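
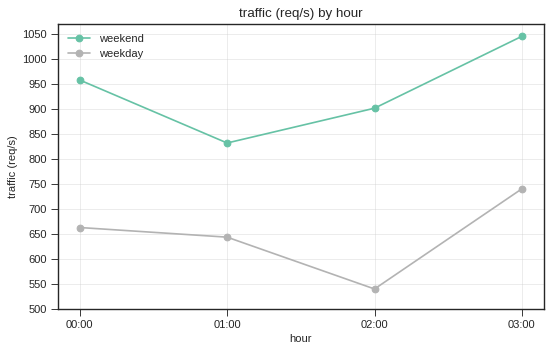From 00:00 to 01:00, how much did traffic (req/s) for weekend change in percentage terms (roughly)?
00:00 ≈ 950, 01:00 ≈ 850; (850 − 950) / 950 ≈ -10.5%.

≈ -10.5%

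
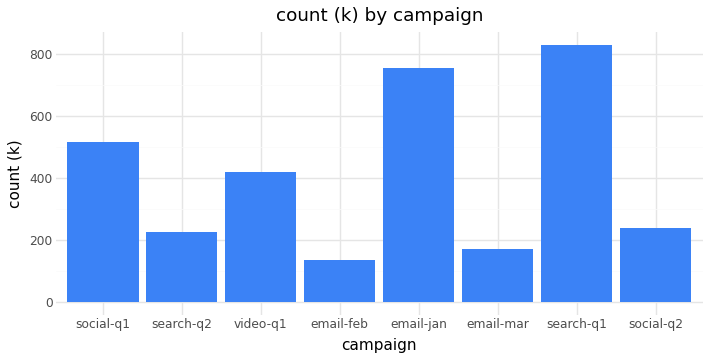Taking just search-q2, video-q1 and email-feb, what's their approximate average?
≈ 233

(200 + 400 + 100) / 3 ≈ 233.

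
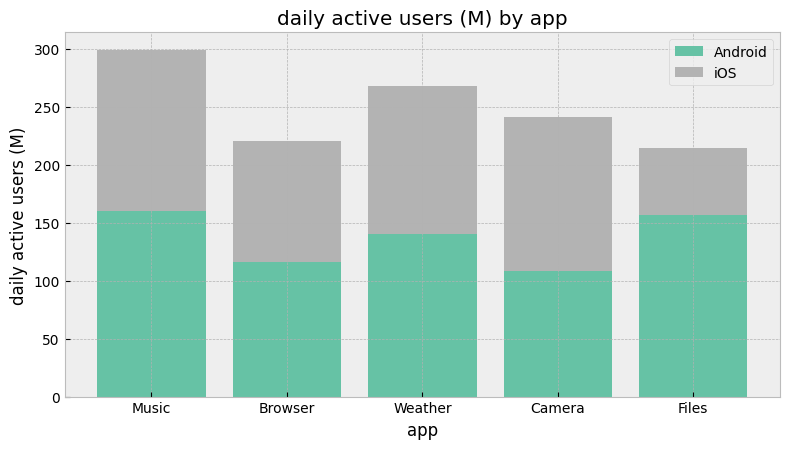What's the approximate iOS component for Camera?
≈ 150

iOS top ≈ 250, bottom ≈ 100; segment ≈ 150.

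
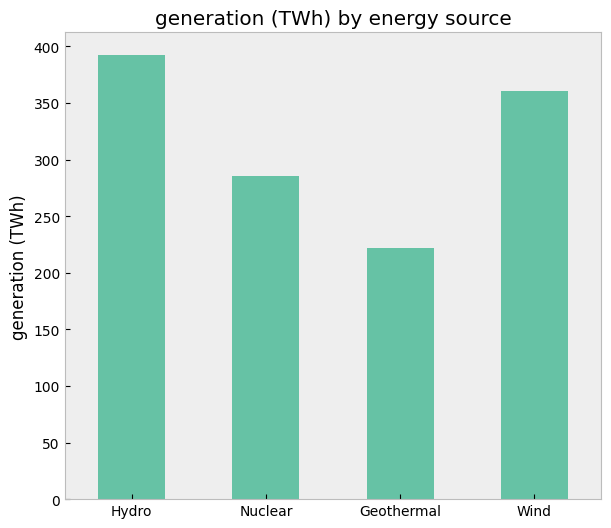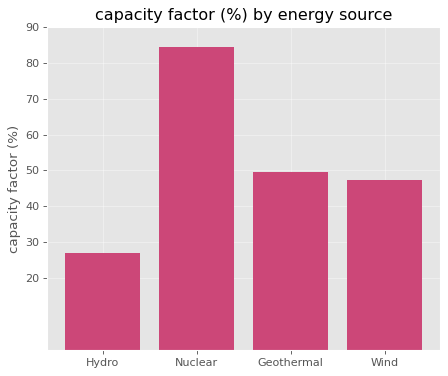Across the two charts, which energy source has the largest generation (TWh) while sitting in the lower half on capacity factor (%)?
Chart 2 median capacity factor (%) ≈ 50; below-median energy sources: Hydro, Wind. Among those, Hydro has the highest generation (TWh) (≈ 400).

Hydro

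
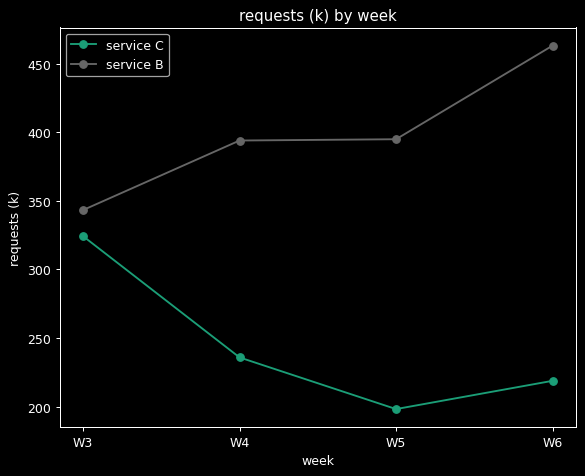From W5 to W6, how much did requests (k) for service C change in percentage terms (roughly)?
W5 ≈ 200, W6 ≈ 225; (225 − 200) / 200 ≈ +12.5%.

≈ +12.5%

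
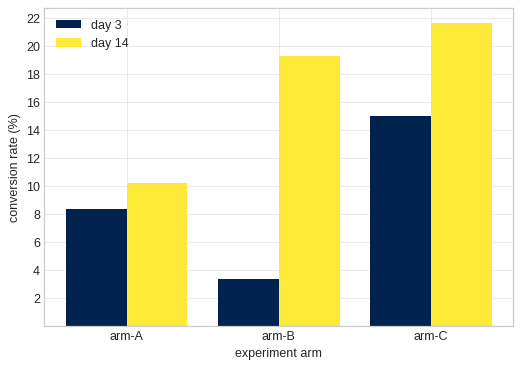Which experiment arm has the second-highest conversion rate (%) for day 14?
arm-B

Top 3 for day 14: arm-C ≈ 22, arm-B ≈ 20, arm-A ≈ 10.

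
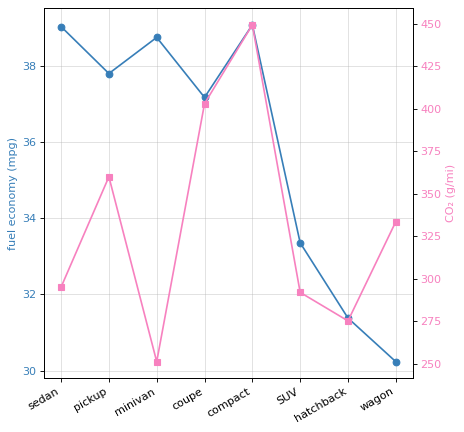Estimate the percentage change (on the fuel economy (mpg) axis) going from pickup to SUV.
pickup ≈ 38, SUV ≈ 33; (33 − 38) / 38 ≈ -13.2%.

≈ -13.2%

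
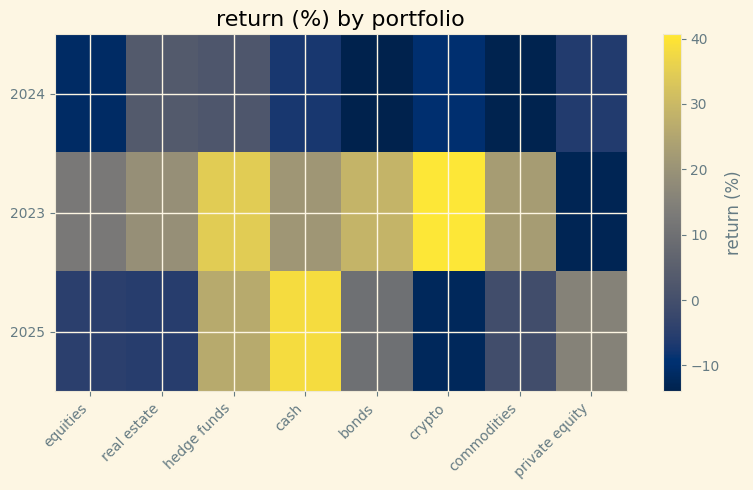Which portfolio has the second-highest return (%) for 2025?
hedge funds

Top 3 for 2025: cash ≈ 40, hedge funds ≈ 25, private equity ≈ 15.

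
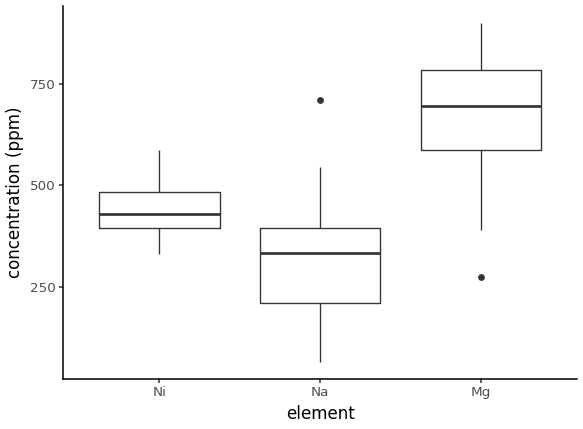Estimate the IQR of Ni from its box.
≈ 100

Q3 ≈ 500, Q1 ≈ 400; IQR ≈ 100.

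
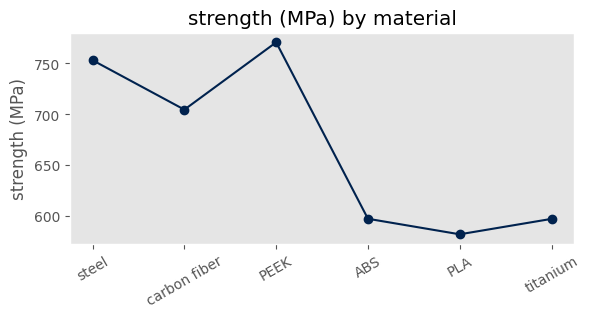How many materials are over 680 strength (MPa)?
Above 680: steel, carbon fiber, PEEK.

3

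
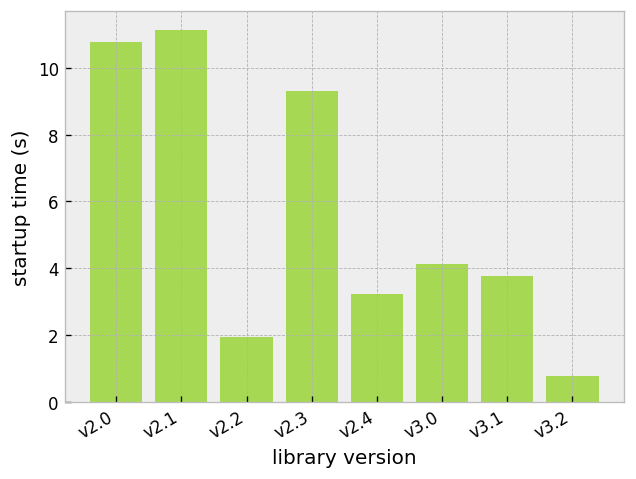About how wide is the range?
Max v2.1 ≈ 11, min v3.2 ≈ 1; range ≈ 10.

≈ 10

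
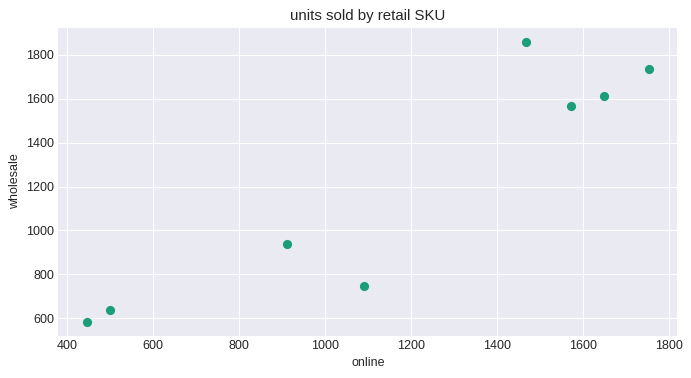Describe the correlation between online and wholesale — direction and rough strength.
Points are positively correlated; strong (|r| ≈ 0.9).

positive, strong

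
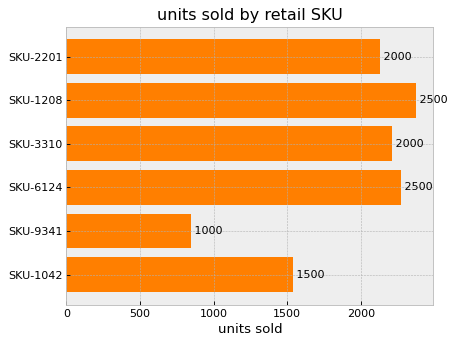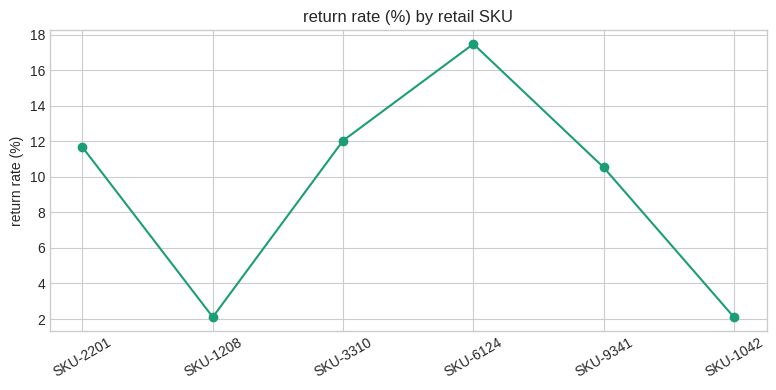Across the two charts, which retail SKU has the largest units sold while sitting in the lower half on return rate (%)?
Chart 2 median return rate (%) ≈ 12; below-median retail SKUs: SKU-1208, SKU-9341, SKU-1042. Among those, SKU-1208 has the highest units sold (≈ 2500).

SKU-1208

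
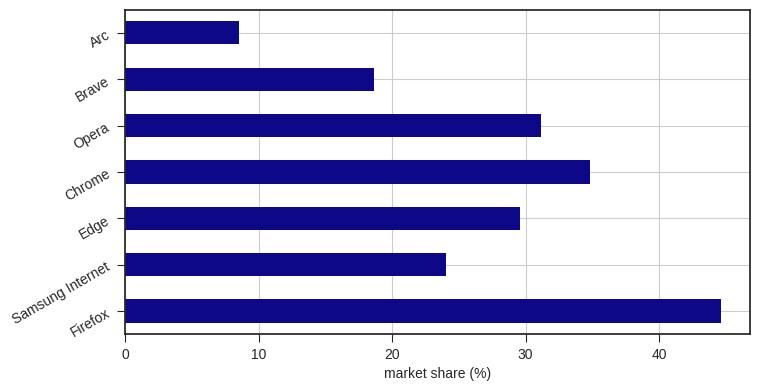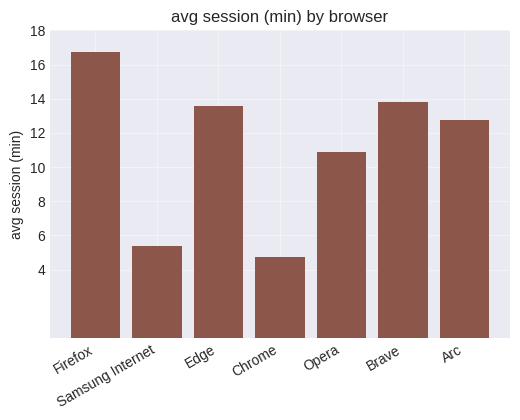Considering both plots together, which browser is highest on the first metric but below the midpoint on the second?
Chart 2 median avg session (min) ≈ 12; below-median browsers: Samsung Internet, Chrome, Opera. Among those, Chrome has the highest market share (%) (≈ 35).

Chrome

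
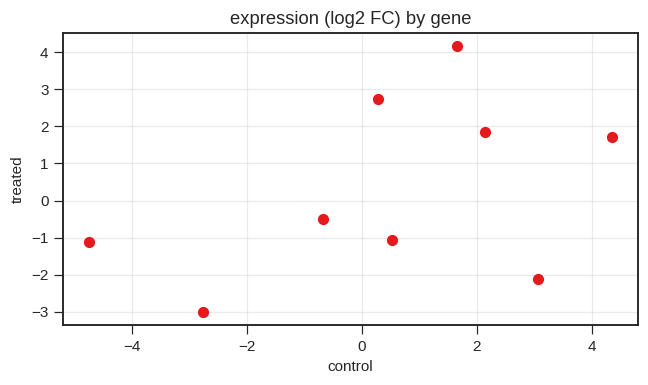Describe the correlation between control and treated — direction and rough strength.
positive, moderate

Points are positively correlated; moderate (|r| ≈ 0.5).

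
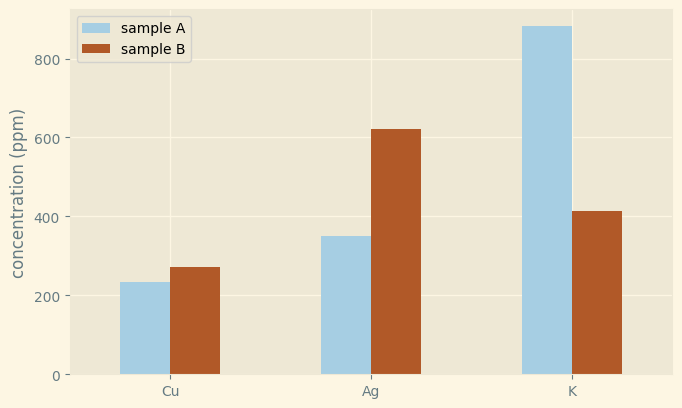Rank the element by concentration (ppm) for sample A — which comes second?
Ag

Top 3 for sample A: K ≈ 900, Ag ≈ 300, Cu ≈ 200.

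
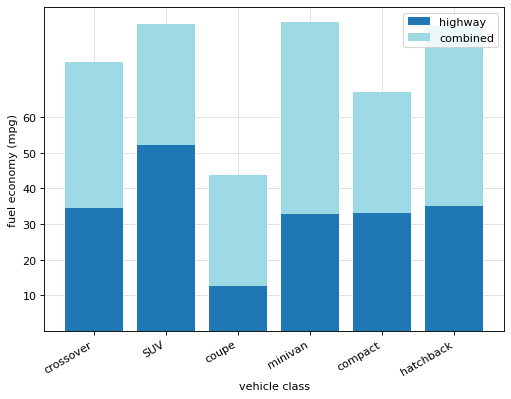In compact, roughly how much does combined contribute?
≈ 40

combined top ≈ 70, bottom ≈ 30; segment ≈ 40.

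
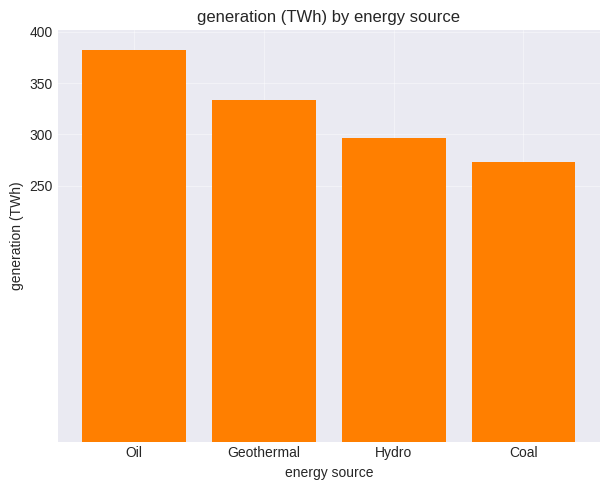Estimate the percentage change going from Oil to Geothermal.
Oil ≈ 400, Geothermal ≈ 350; (350 − 400) / 400 ≈ -12.5%.

≈ -12.5%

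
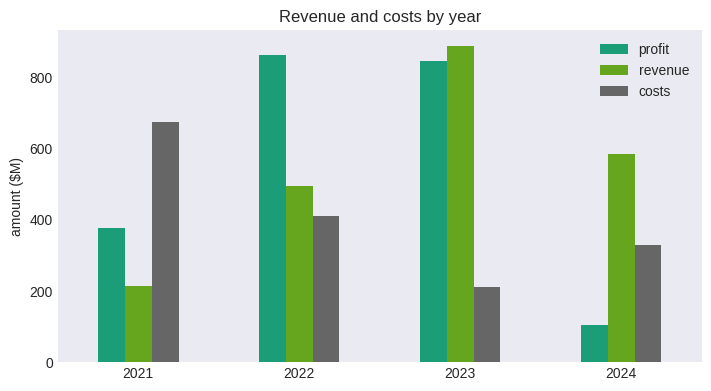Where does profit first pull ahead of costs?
2022

2021: profit ≈ 400 vs costs ≈ 700 (not yet); 2022: profit ≈ 900 vs costs ≈ 400 (first crossover).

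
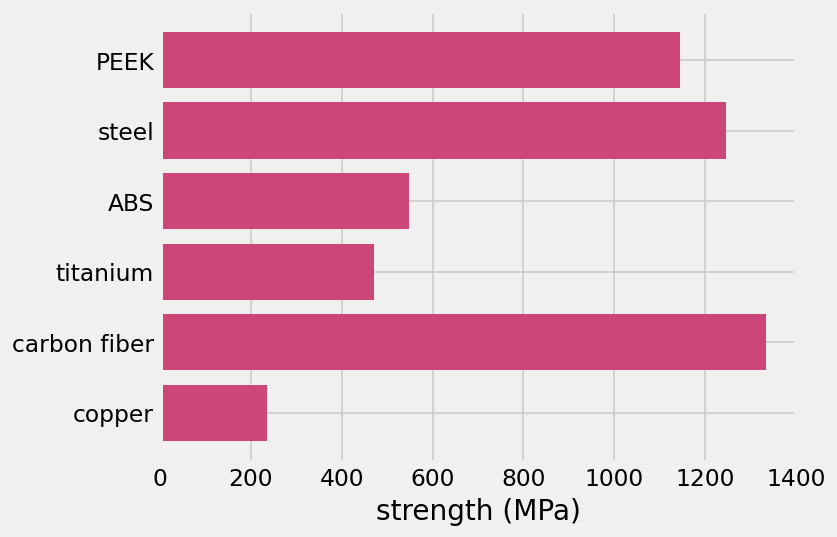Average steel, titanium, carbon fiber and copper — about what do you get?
(1200 + 400 + 1400 + 200) / 4 ≈ 800.

≈ 800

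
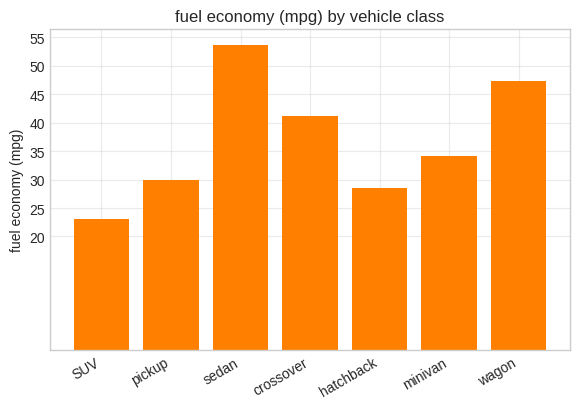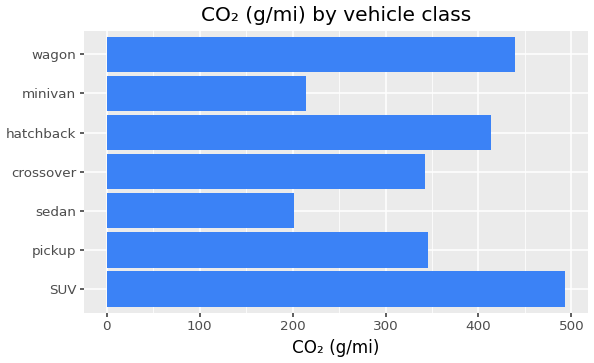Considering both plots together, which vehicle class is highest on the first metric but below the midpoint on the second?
Chart 2 median CO₂ (g/mi) ≈ 350; below-median vehicle classes: sedan, crossover, minivan. Among those, sedan has the highest fuel economy (mpg) (≈ 55).

sedan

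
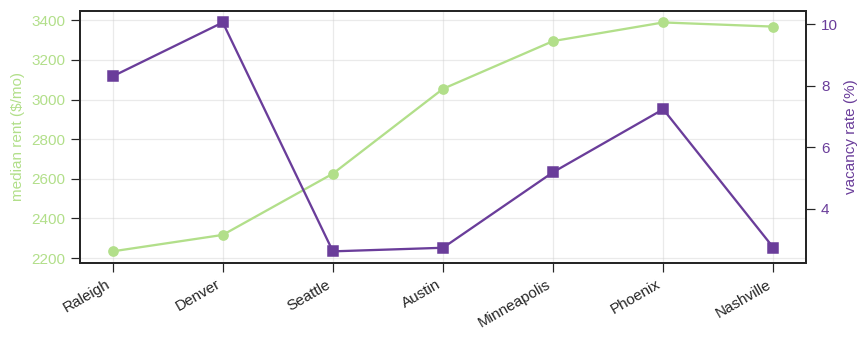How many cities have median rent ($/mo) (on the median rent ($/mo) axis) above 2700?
Above 2700: Austin, Minneapolis, Phoenix, Nashville.

4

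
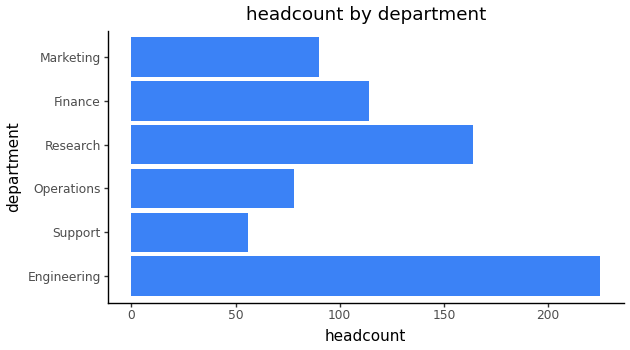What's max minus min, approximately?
≈ 160

Max Engineering ≈ 220, min Support ≈ 60; range ≈ 160.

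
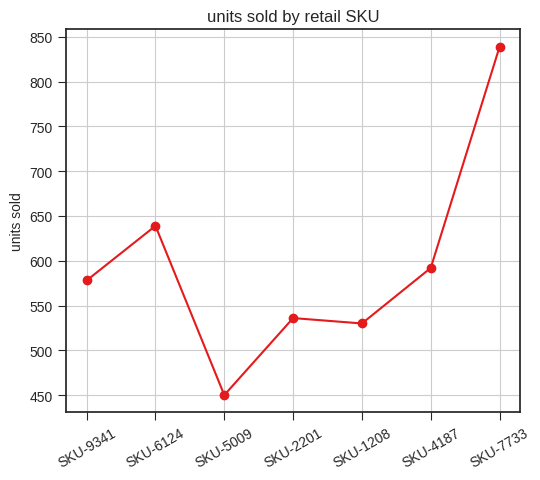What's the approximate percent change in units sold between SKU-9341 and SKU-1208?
≈ -8.3%

SKU-9341 ≈ 600, SKU-1208 ≈ 550; (550 − 600) / 600 ≈ -8.3%.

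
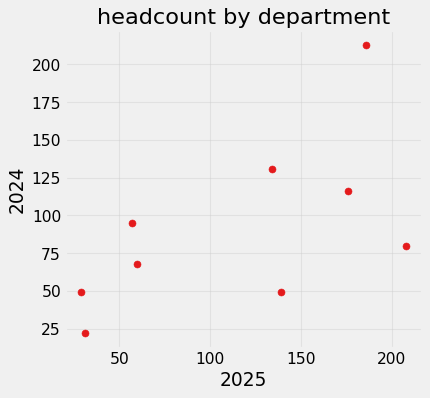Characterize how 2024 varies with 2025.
positive, moderate

Points are positively correlated; moderate (|r| ≈ 0.6).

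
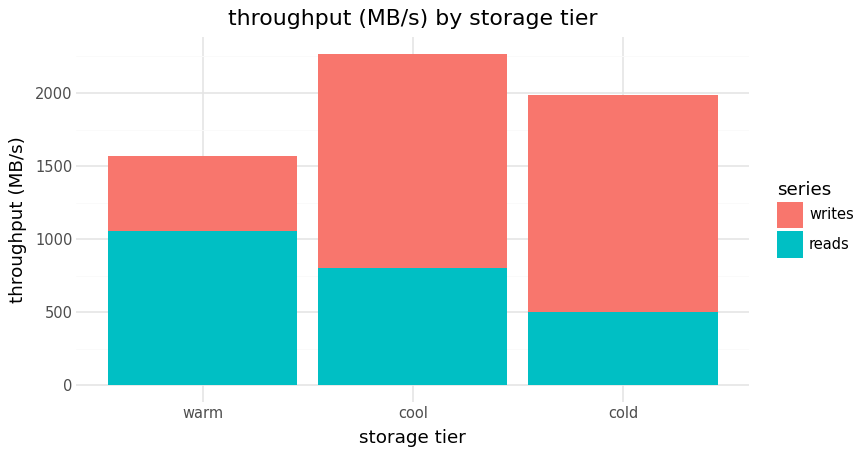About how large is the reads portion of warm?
≈ 1000

reads top ≈ 1000, bottom ≈ 0; segment ≈ 1000.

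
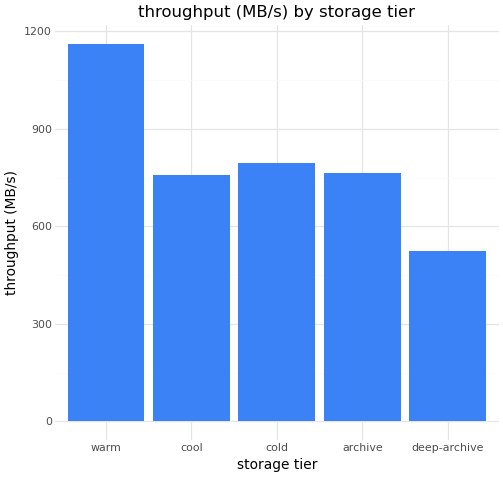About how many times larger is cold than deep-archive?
≈ 1.6×

cold ≈ 800, deep-archive ≈ 500; 800/500 ≈ 1.6.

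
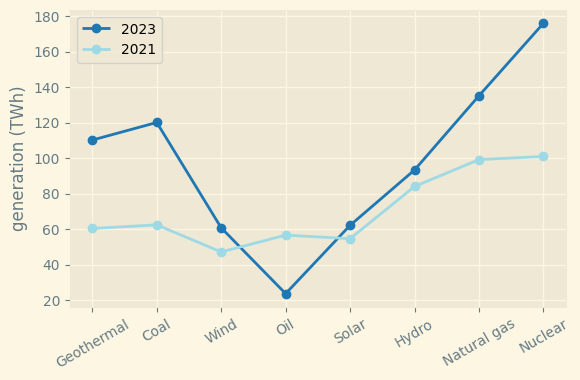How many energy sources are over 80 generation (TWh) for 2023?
5

Above 80: Geothermal, Coal, Hydro, Natural gas, Nuclear.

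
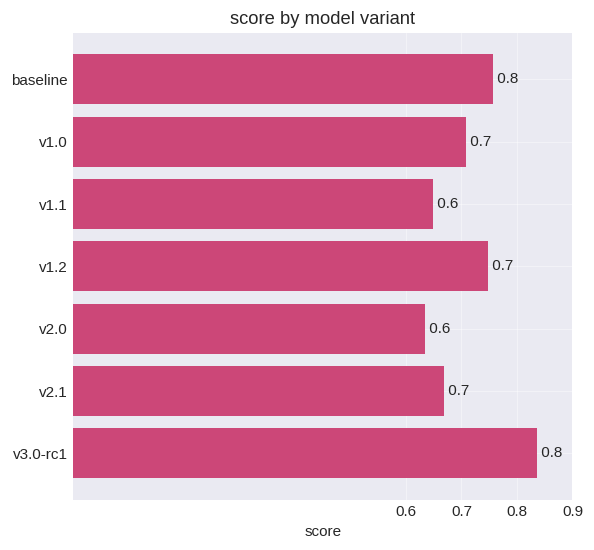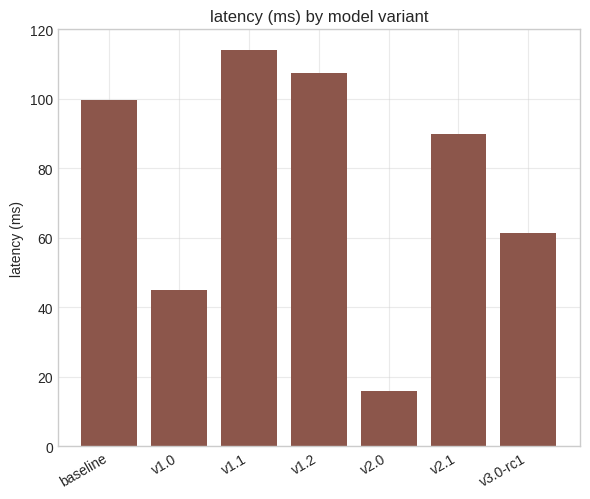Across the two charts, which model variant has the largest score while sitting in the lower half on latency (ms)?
v3.0-rc1

Chart 2 median latency (ms) ≈ 80; below-median model variants: v1.0, v2.0, v3.0-rc1. Among those, v3.0-rc1 has the highest score (≈ 0.8).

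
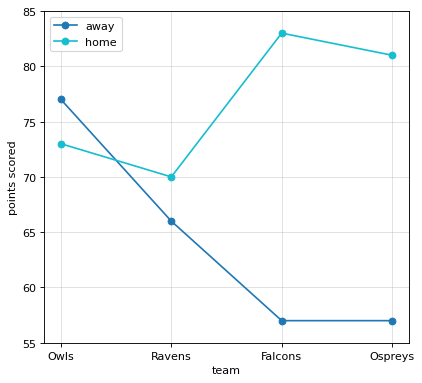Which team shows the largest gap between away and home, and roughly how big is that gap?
Falcons: away ≈ 55, home ≈ 85 → gap ≈ 30. Next-largest (Ospreys) is only ≈ 25.

Falcons, ≈ 30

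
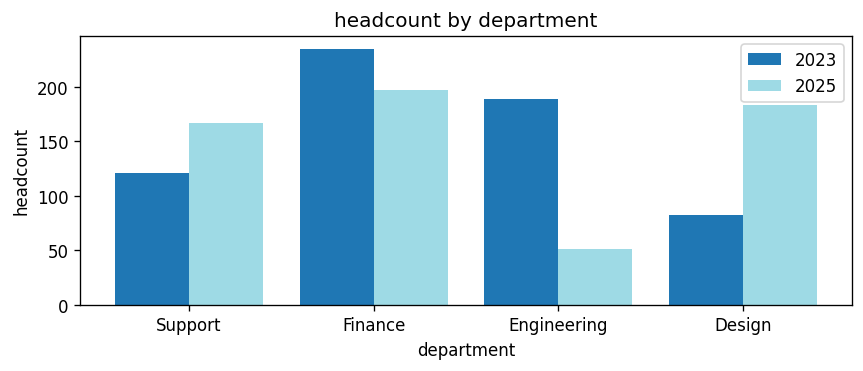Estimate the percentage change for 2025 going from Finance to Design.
Finance ≈ 200, Design ≈ 180; (180 − 200) / 200 ≈ -10%.

≈ -10%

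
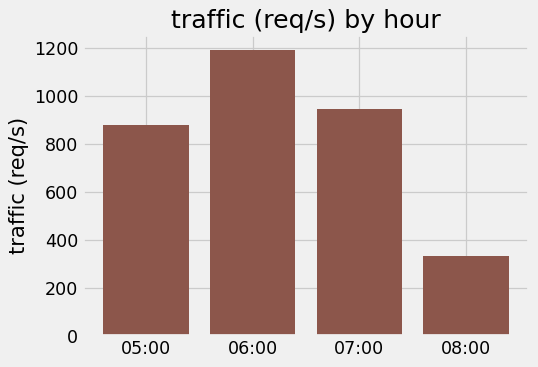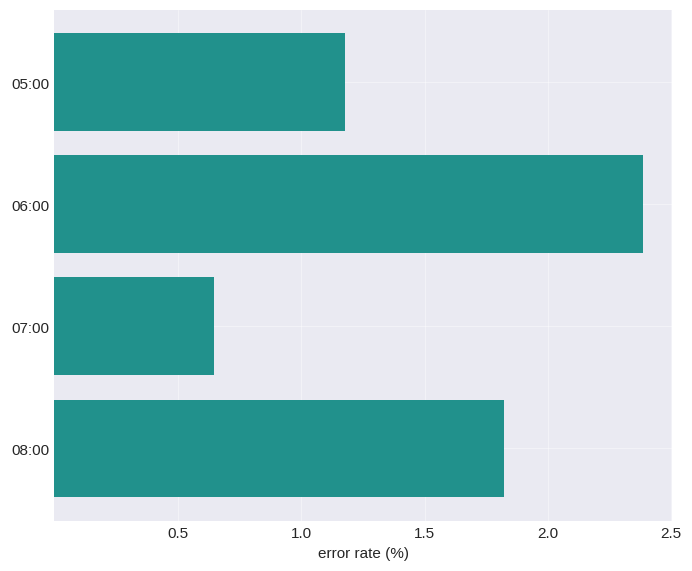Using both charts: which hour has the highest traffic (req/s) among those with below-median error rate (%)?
Chart 2 median error rate (%) ≈ 1.5; below-median hours: 05:00, 07:00. Among those, 07:00 has the highest traffic (req/s) (≈ 1000).

07:00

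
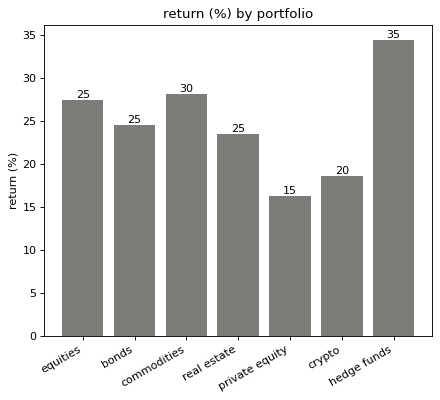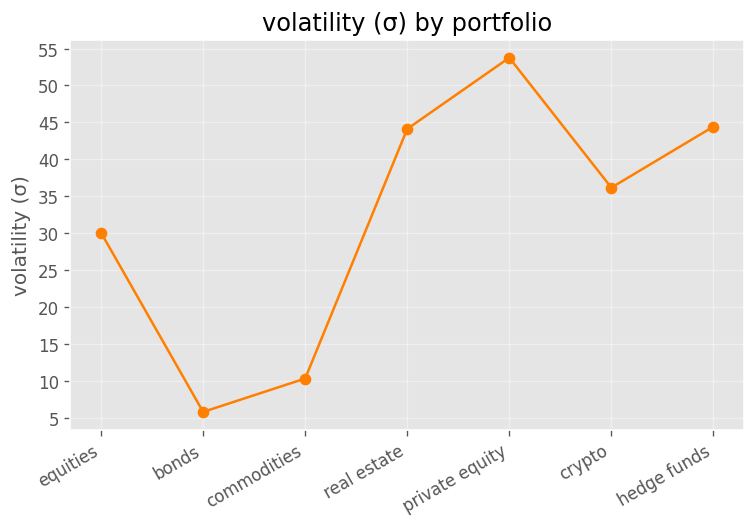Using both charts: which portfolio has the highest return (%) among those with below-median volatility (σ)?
commodities

Chart 2 median volatility (σ) ≈ 35; below-median portfolios: equities, bonds, commodities. Among those, commodities has the highest return (%) (≈ 30).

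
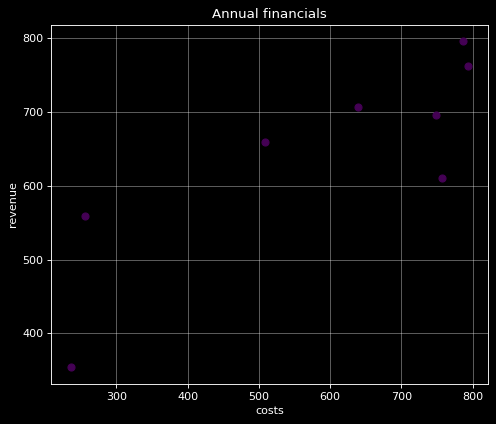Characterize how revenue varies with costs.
positive, strong

Points are positively correlated; strong (|r| ≈ 0.8).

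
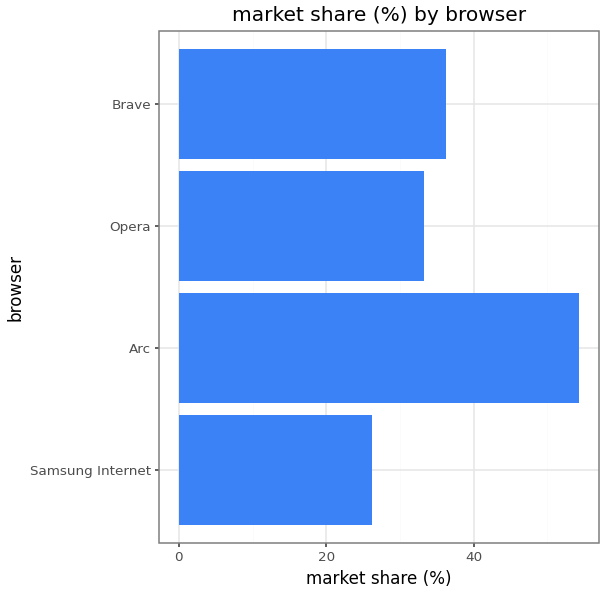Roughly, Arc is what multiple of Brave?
≈ 1.57×

Arc ≈ 55, Brave ≈ 35; 55/35 ≈ 1.57.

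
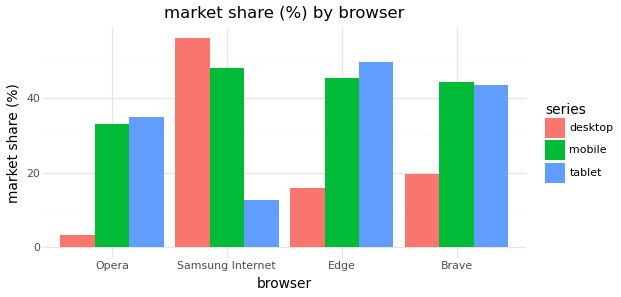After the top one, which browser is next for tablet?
Top 3 for tablet: Edge ≈ 50, Brave ≈ 45, Opera ≈ 35.

Brave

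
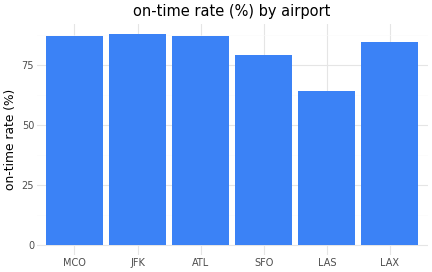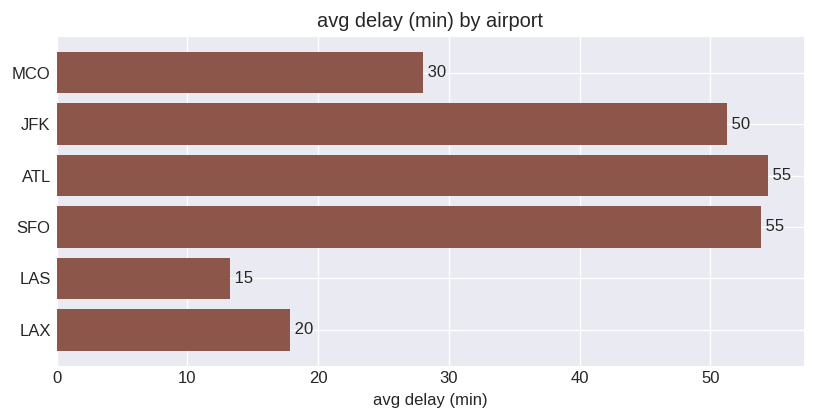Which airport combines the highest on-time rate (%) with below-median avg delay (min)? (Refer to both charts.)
Chart 2 median avg delay (min) ≈ 40; below-median airports: MCO, LAS, LAX. Among those, MCO has the highest on-time rate (%) (≈ 90).

MCO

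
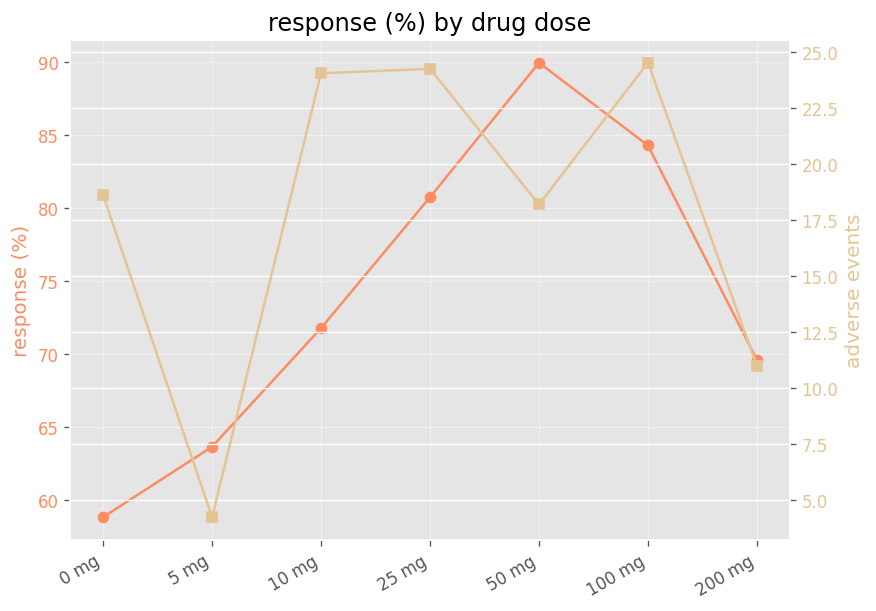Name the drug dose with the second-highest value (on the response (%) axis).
100 mg

Top 3 (on the response (%) axis): 50 mg ≈ 90, 100 mg ≈ 85, 25 mg ≈ 80.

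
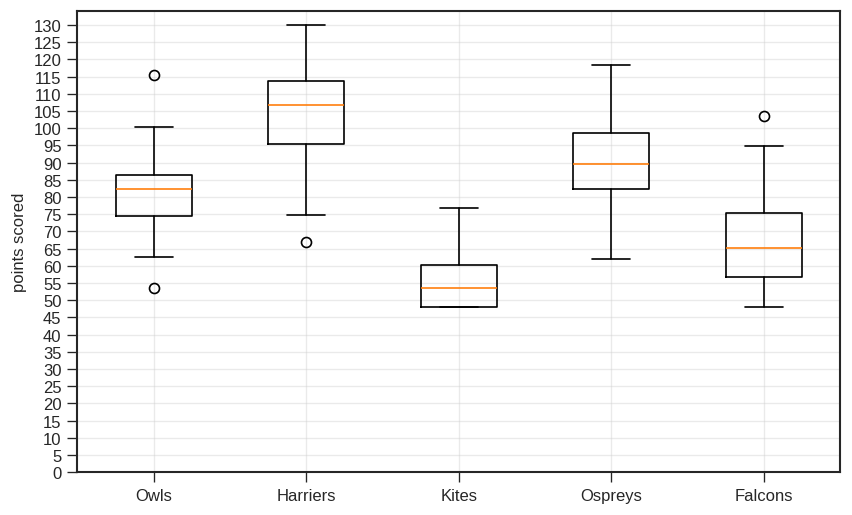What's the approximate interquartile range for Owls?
≈ 10

Q3 ≈ 85, Q1 ≈ 75; IQR ≈ 10.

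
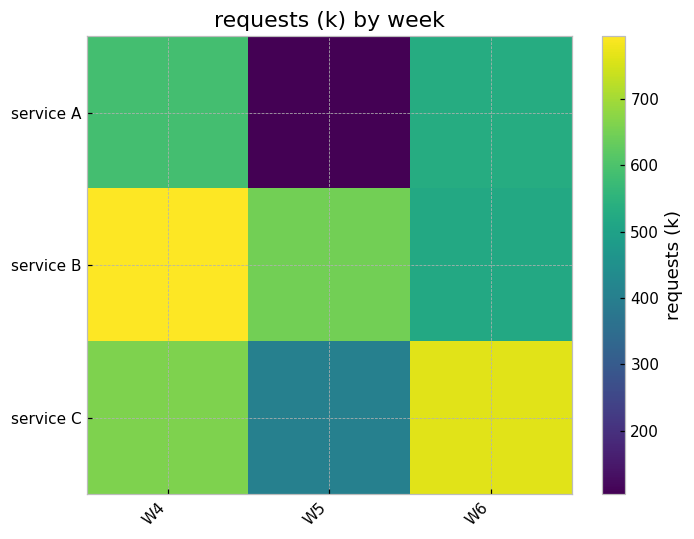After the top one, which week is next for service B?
W5

Top 3 for service B: W4 ≈ 800, W5 ≈ 600, W6 ≈ 500.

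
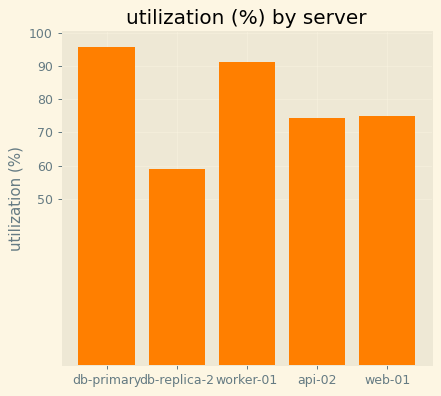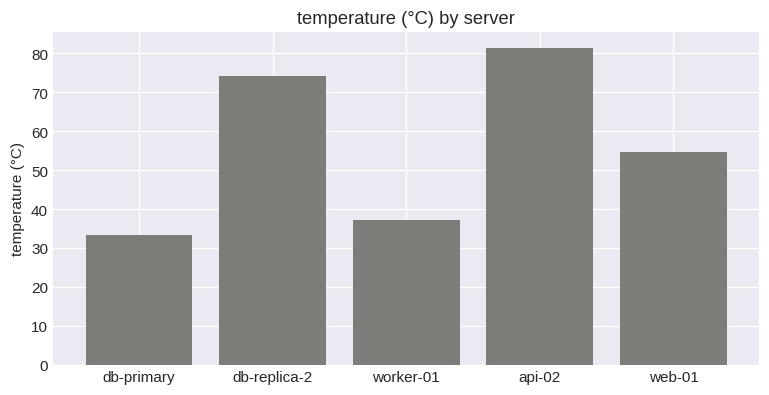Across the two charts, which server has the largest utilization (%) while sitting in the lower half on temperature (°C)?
Chart 2 median temperature (°C) ≈ 50; below-median servers: db-primary, worker-01. Among those, db-primary has the highest utilization (%) (≈ 100).

db-primary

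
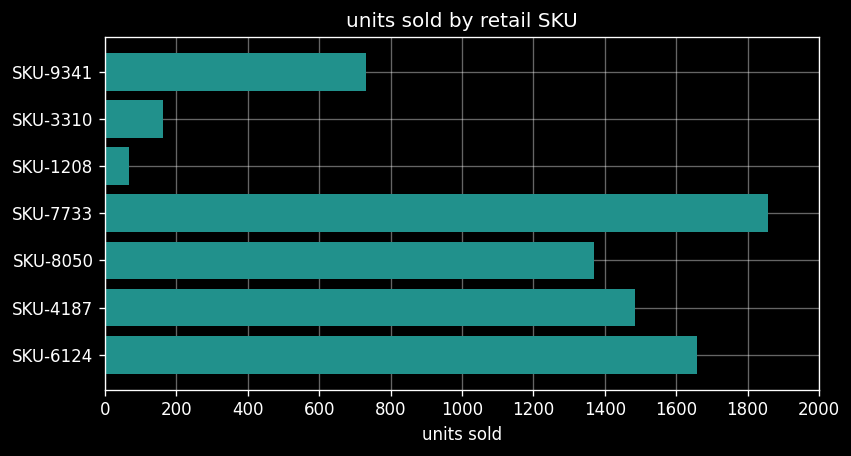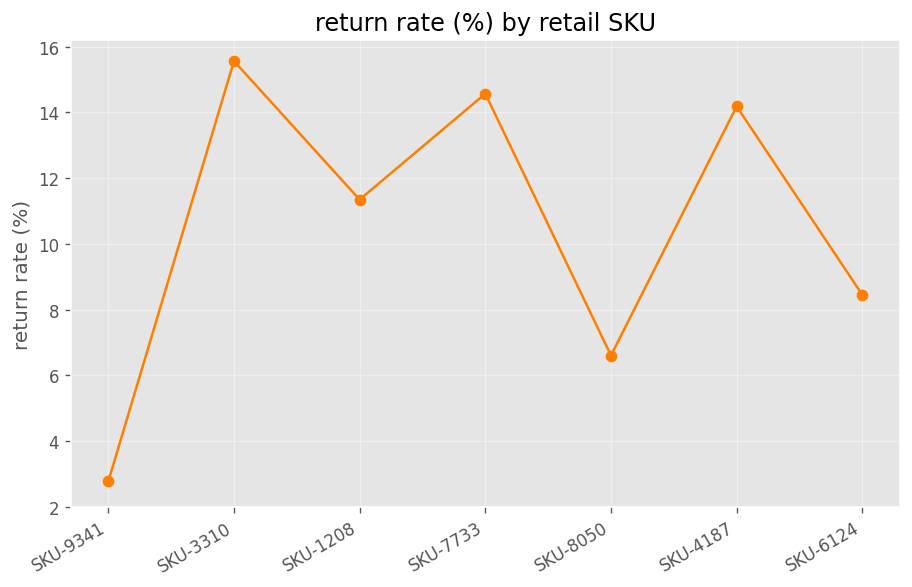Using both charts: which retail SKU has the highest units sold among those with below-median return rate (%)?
Chart 2 median return rate (%) ≈ 12; below-median retail SKUs: SKU-9341, SKU-8050, SKU-6124. Among those, SKU-6124 has the highest units sold (≈ 1600).

SKU-6124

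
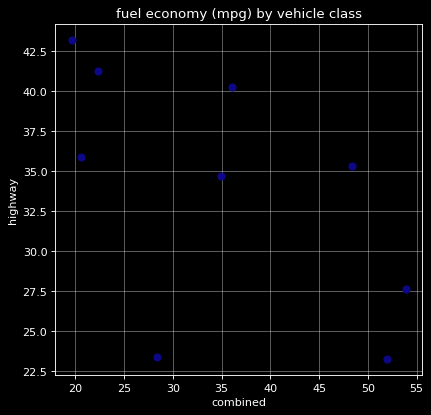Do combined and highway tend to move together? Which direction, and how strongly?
negative, moderate

Points are negatively correlated; moderate (|r| ≈ 0.6).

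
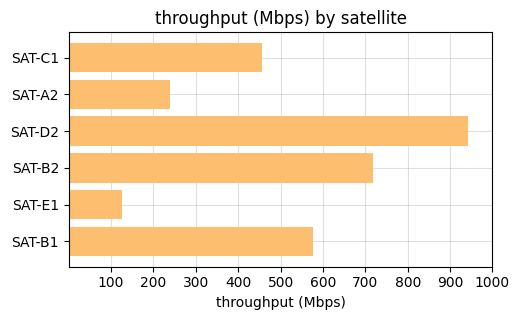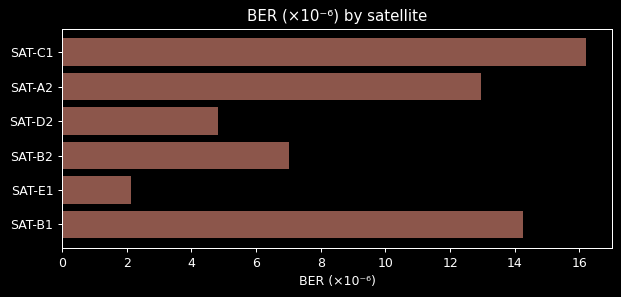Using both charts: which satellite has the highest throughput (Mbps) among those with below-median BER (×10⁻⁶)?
SAT-D2

Chart 2 median BER (×10⁻⁶) ≈ 10; below-median satellites: SAT-D2, SAT-B2, SAT-E1. Among those, SAT-D2 has the highest throughput (Mbps) (≈ 900).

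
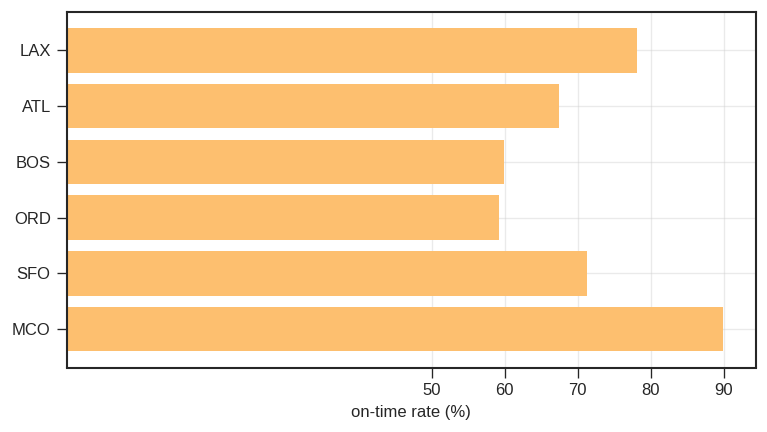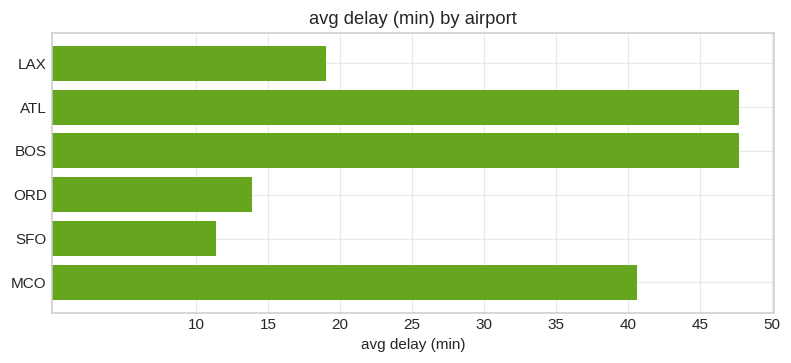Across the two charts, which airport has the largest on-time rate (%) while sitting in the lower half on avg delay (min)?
Chart 2 median avg delay (min) ≈ 30; below-median airports: LAX, ORD, SFO. Among those, LAX has the highest on-time rate (%) (≈ 80).

LAX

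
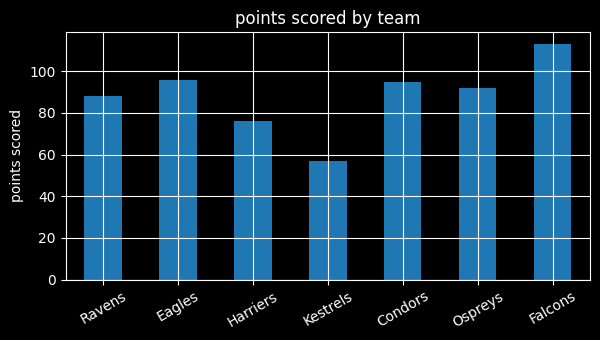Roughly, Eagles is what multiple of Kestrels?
≈ 1.67×

Eagles ≈ 100, Kestrels ≈ 60; 100/60 ≈ 1.67.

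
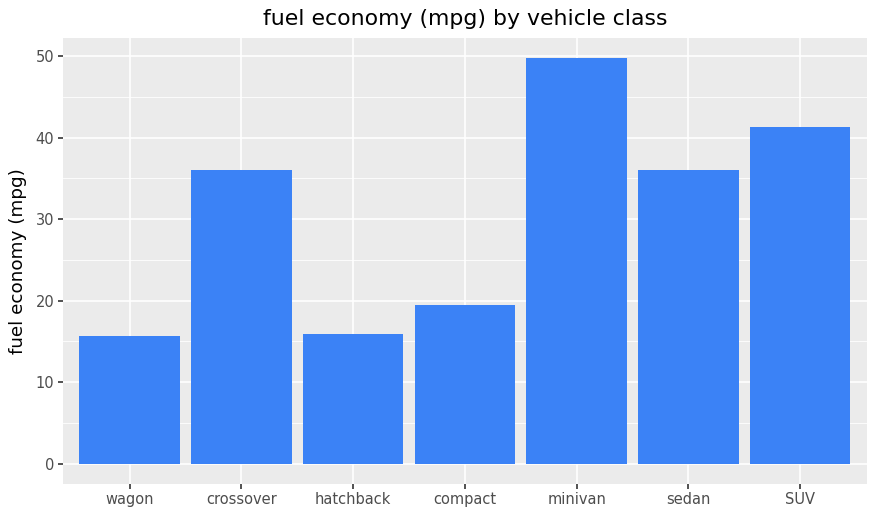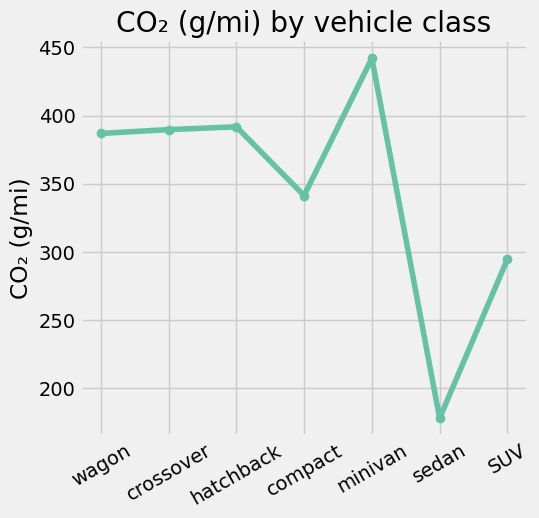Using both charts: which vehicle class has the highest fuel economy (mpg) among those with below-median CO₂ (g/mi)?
Chart 2 median CO₂ (g/mi) ≈ 400; below-median vehicle classes: compact, sedan, SUV. Among those, SUV has the highest fuel economy (mpg) (≈ 40).

SUV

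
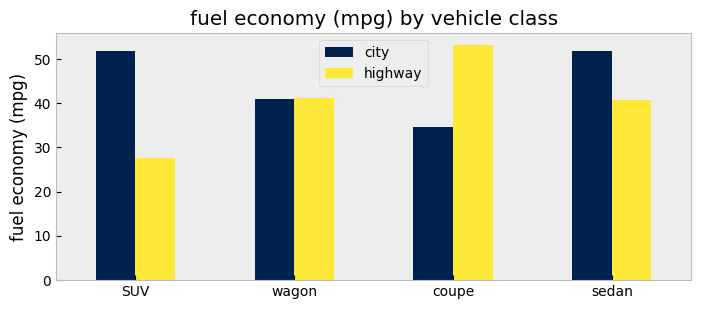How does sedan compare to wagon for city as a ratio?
≈ 1.25×

sedan ≈ 50, wagon ≈ 40; 50/40 ≈ 1.25.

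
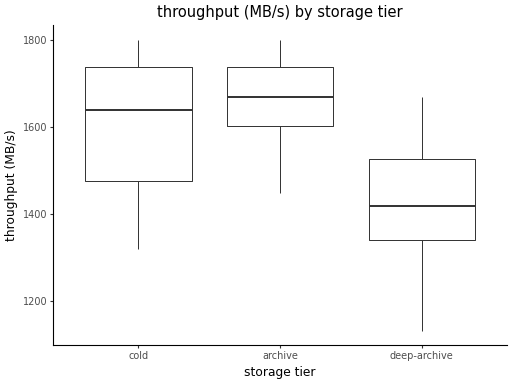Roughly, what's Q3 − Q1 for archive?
Q3 ≈ 1750, Q1 ≈ 1600; IQR ≈ 150.

≈ 150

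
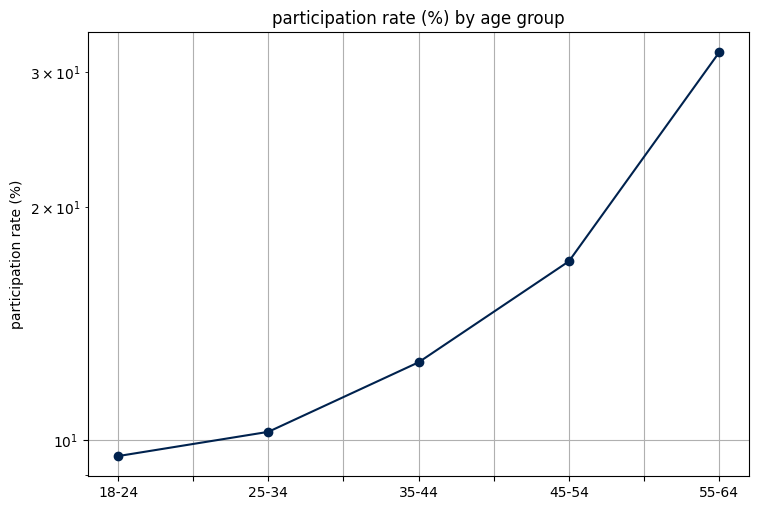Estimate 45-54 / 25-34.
≈ 1.8×

45-54 ≈ 18, 25-34 ≈ 10; 18/10 ≈ 1.8.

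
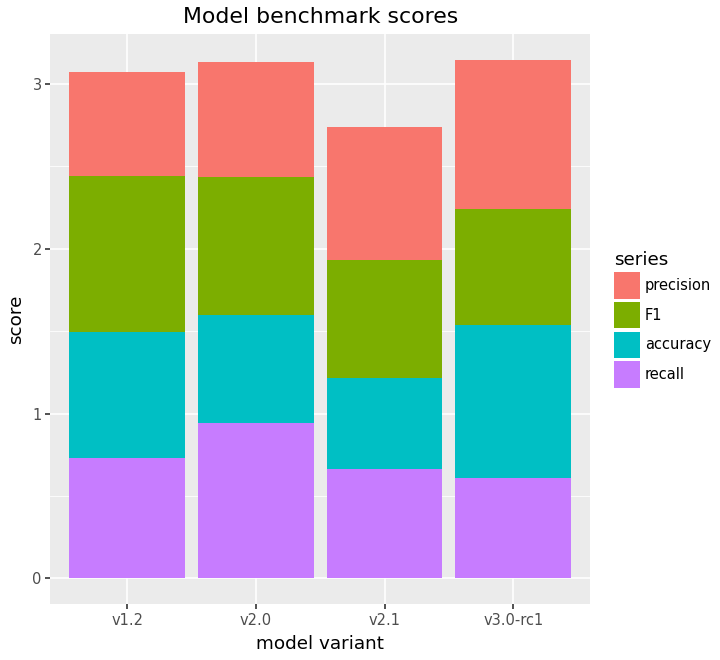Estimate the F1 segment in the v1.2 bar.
F1 top ≈ 2.5, bottom ≈ 1.5; segment ≈ 1.0.

≈ 1.0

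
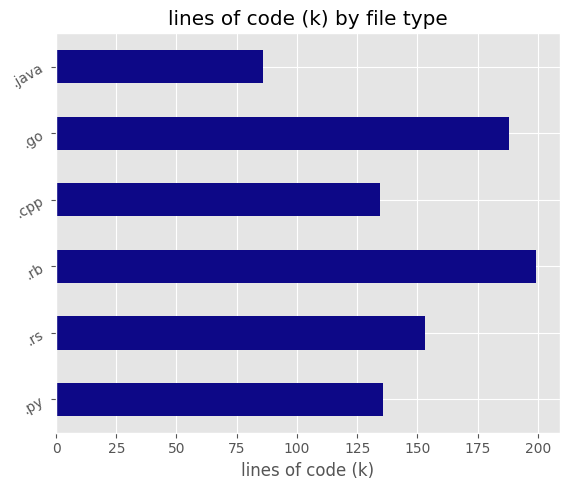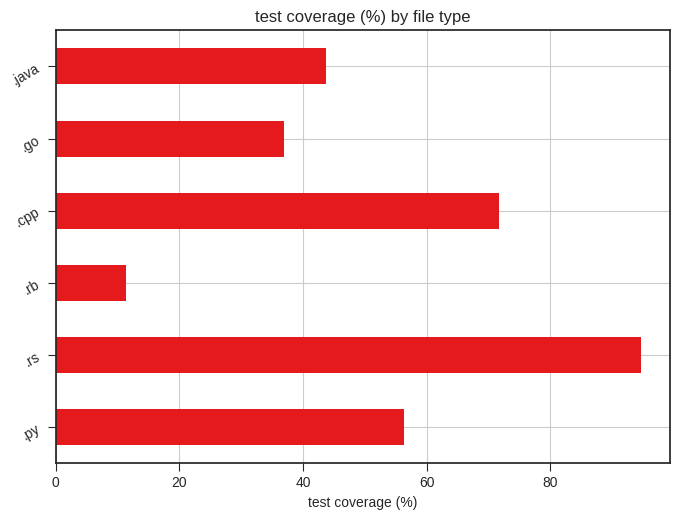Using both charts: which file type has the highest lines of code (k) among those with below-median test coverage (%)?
Chart 2 median test coverage (%) ≈ 50; below-median file types: .rb, .go, .java. Among those, .rb has the highest lines of code (k) (≈ 200).

.rb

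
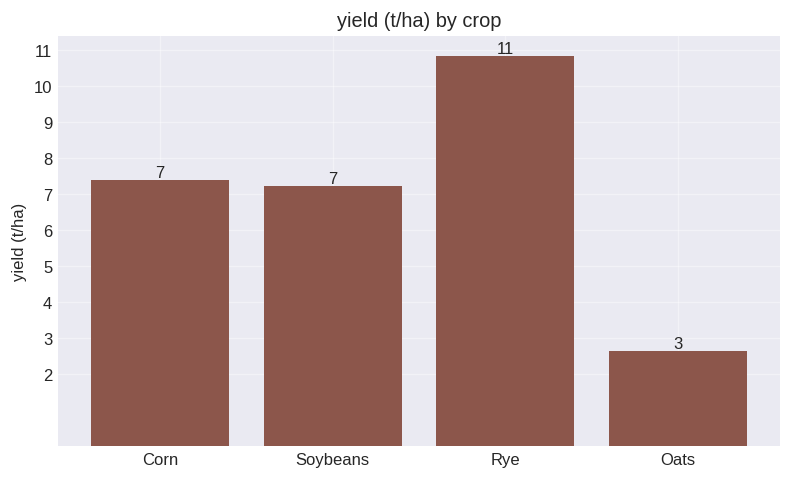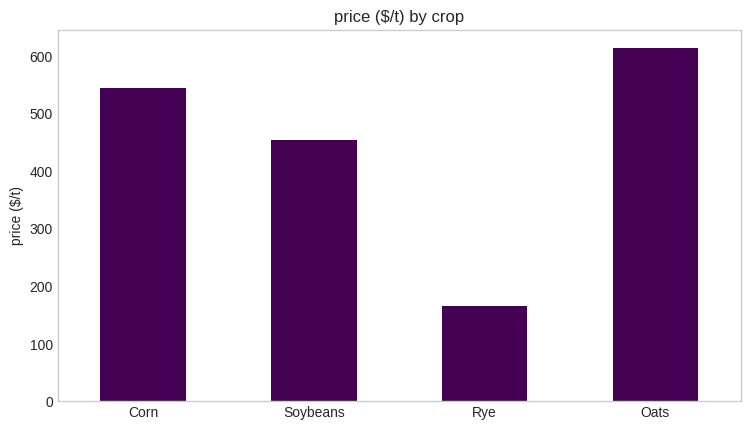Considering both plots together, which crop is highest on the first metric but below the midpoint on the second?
Rye

Chart 2 median price ($/t) ≈ 500; below-median crops: Soybeans, Rye. Among those, Rye has the highest yield (t/ha) (≈ 11).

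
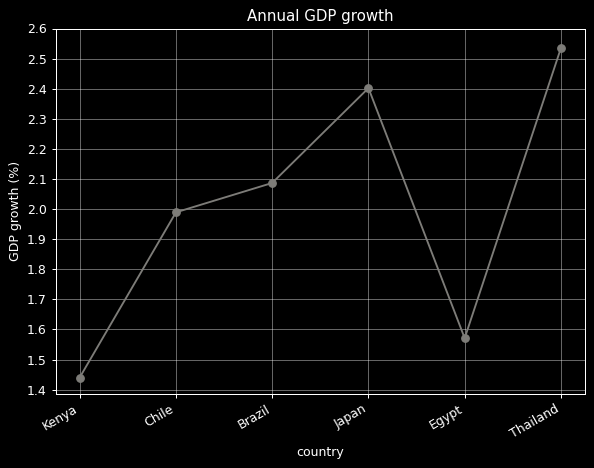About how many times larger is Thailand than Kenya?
Thailand ≈ 2.5, Kenya ≈ 1.4; 2.5/1.4 ≈ 1.79.

≈ 1.79×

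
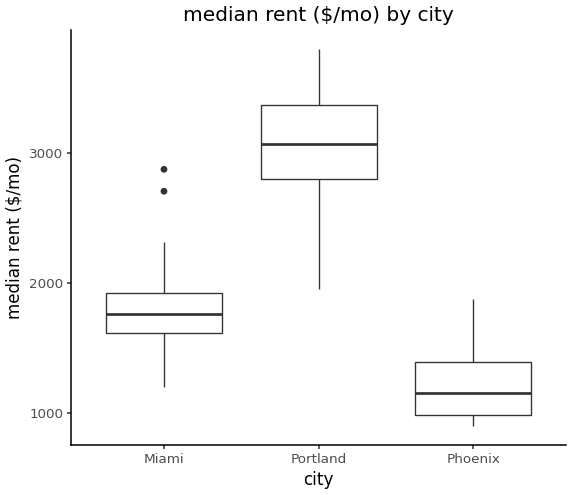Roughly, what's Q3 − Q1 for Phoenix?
≈ 400

Q3 ≈ 1400, Q1 ≈ 1000; IQR ≈ 400.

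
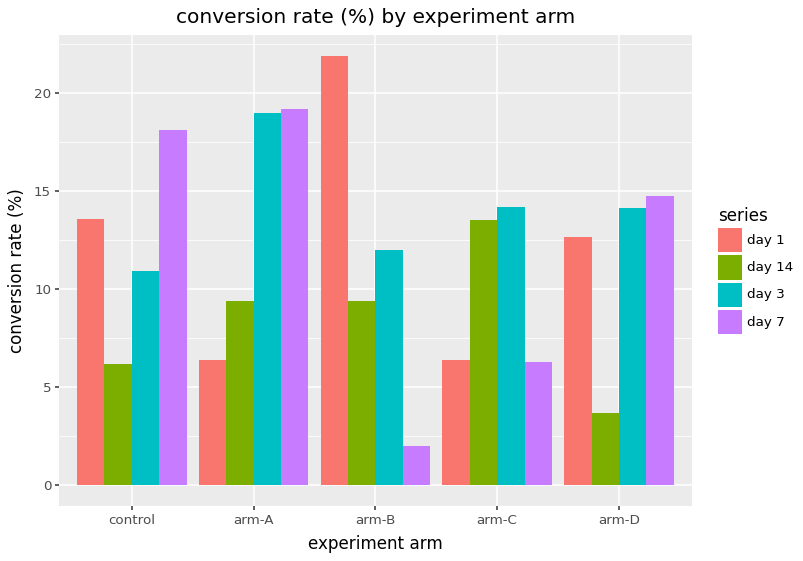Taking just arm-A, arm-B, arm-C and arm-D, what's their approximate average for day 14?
(10 + 10 + 14 + 4) / 4 ≈ 10.

≈ 10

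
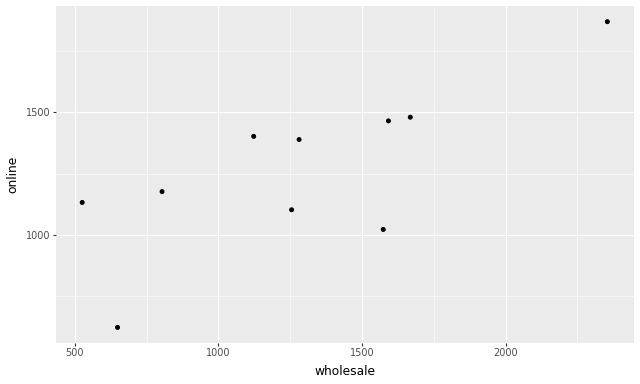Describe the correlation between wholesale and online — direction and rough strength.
Points are positively correlated; strong (|r| ≈ 0.8).

positive, strong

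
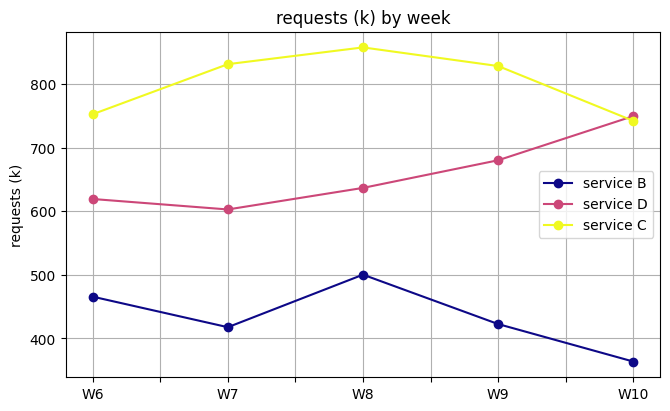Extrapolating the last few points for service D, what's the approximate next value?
≈ 800

Last three: 650, 700, 750 → slope ≈ 50/step → next ≈ 800.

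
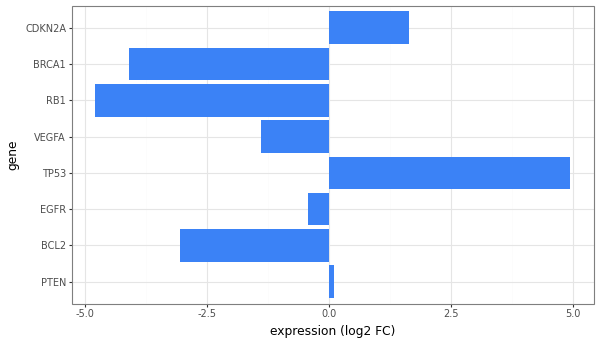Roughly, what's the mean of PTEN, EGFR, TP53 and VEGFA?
≈ 1

(0 + 0 + 5 + -1) / 4 ≈ 1.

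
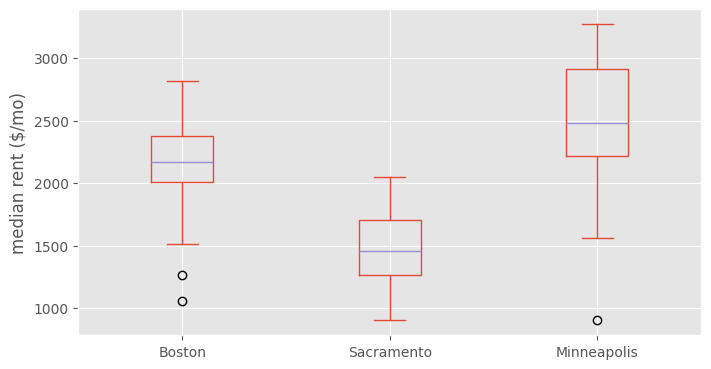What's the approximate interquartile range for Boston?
≈ 400

Q3 ≈ 2400, Q1 ≈ 2000; IQR ≈ 400.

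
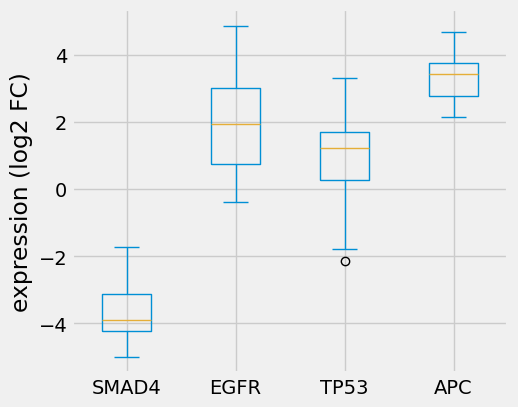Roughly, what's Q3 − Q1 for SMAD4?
≈ 1

Q3 ≈ -3, Q1 ≈ -4; IQR ≈ 1.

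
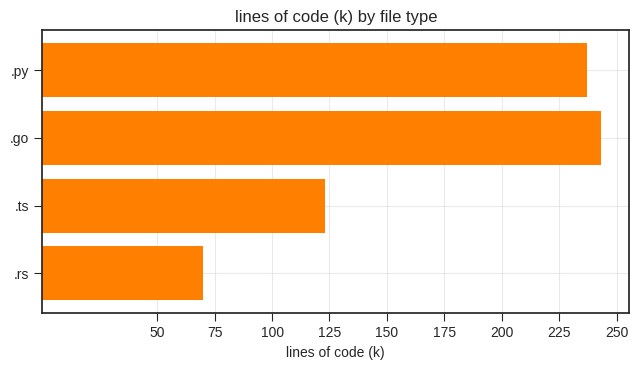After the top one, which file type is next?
.py

Top 3: .go ≈ 250, .py ≈ 225, .ts ≈ 125.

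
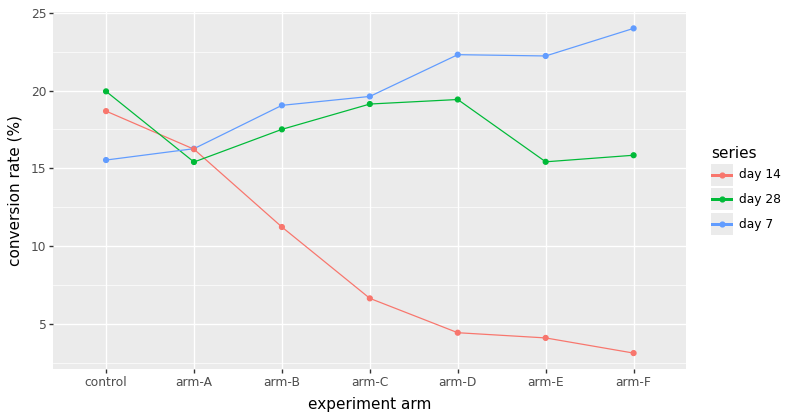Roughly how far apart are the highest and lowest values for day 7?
≈ 8

Max arm-F ≈ 24, min control ≈ 16; range ≈ 8.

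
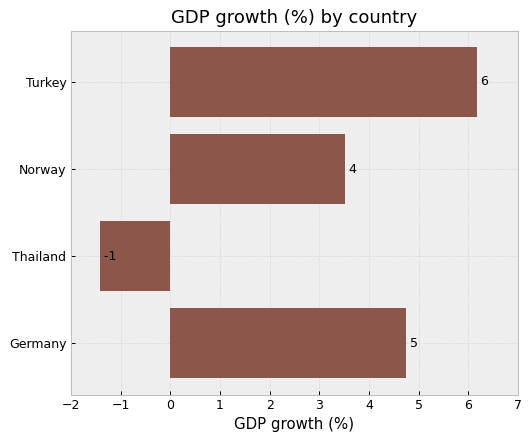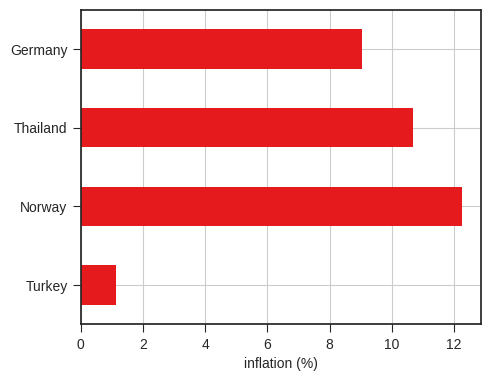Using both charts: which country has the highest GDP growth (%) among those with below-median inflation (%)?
Chart 2 median inflation (%) ≈ 10; below-median countries: Turkey, Germany. Among those, Turkey has the highest GDP growth (%) (≈ 6).

Turkey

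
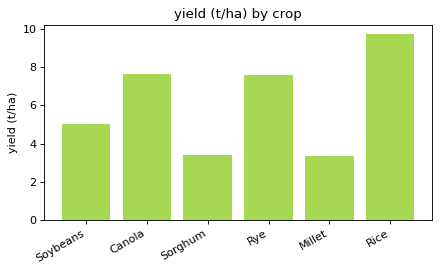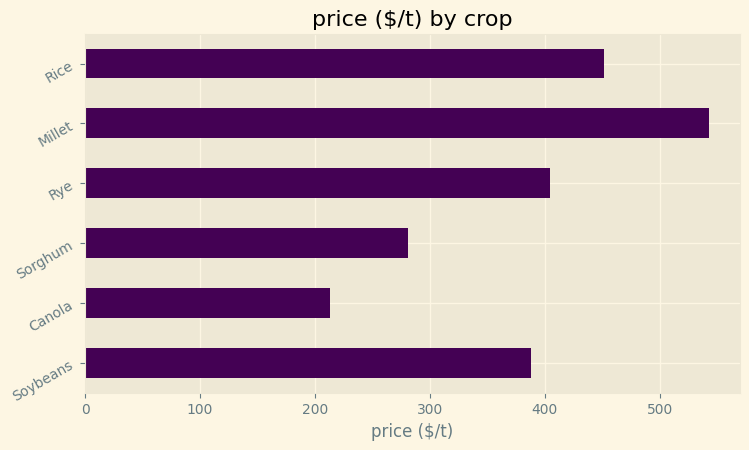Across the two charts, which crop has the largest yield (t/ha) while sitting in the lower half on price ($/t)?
Canola

Chart 2 median price ($/t) ≈ 400; below-median crops: Soybeans, Canola, Sorghum. Among those, Canola has the highest yield (t/ha) (≈ 8).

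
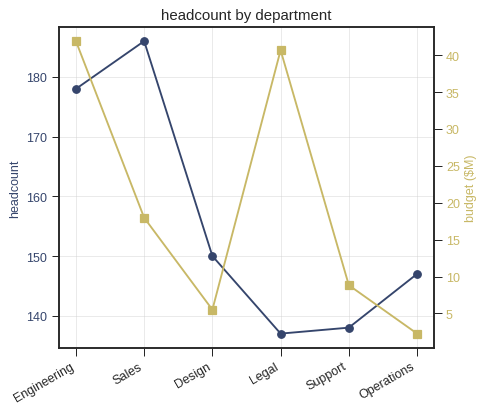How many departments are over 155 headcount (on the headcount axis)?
2

Above 155: Engineering, Sales.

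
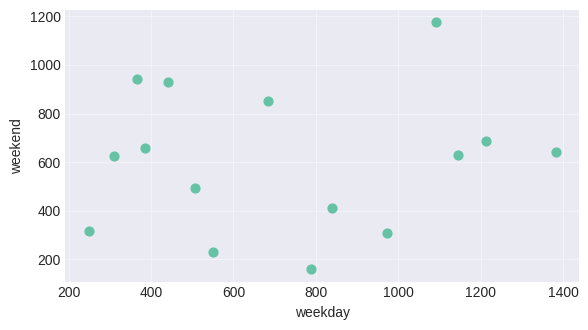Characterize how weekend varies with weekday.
Points are roughly uncorrelated; weak (|r| ≈ 0.1).

no clear correlation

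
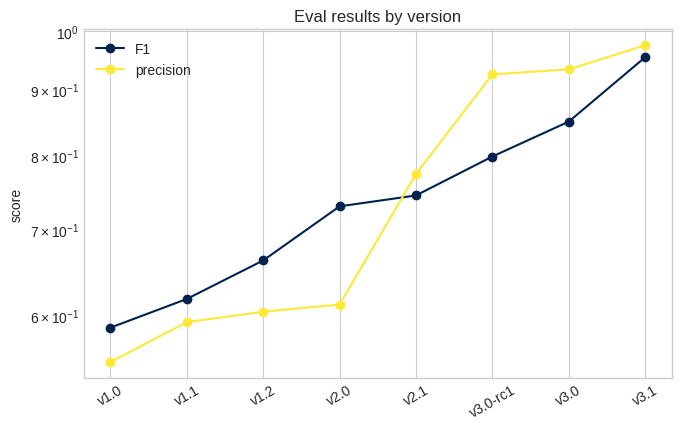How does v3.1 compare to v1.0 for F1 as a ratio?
v3.1 ≈ 0.95, v1.0 ≈ 0.60; 0.95/0.60 ≈ 1.58.

≈ 1.58×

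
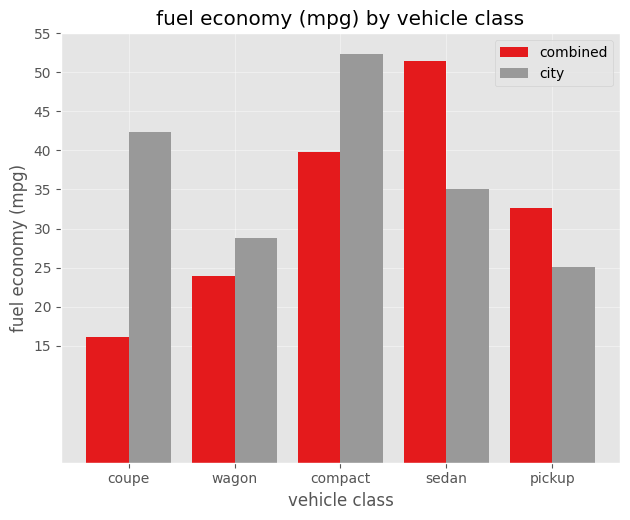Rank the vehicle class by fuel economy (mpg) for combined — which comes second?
compact

Top 3 for combined: sedan ≈ 50, compact ≈ 40, pickup ≈ 35.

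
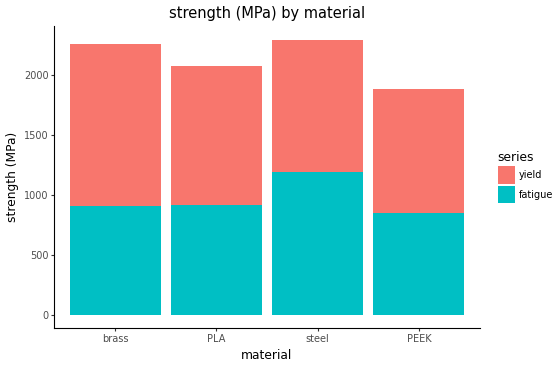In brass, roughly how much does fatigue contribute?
fatigue top ≈ 1000, bottom ≈ 0; segment ≈ 1000.

≈ 1000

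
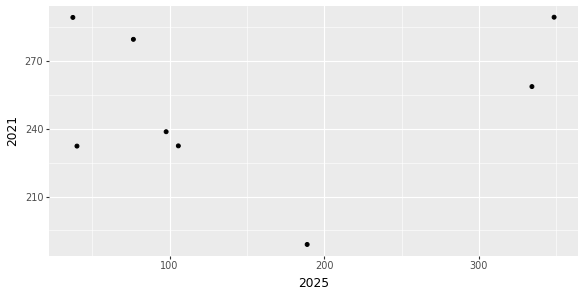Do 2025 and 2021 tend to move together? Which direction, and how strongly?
Points are roughly uncorrelated; weak (|r| ≈ 0.1).

no clear correlation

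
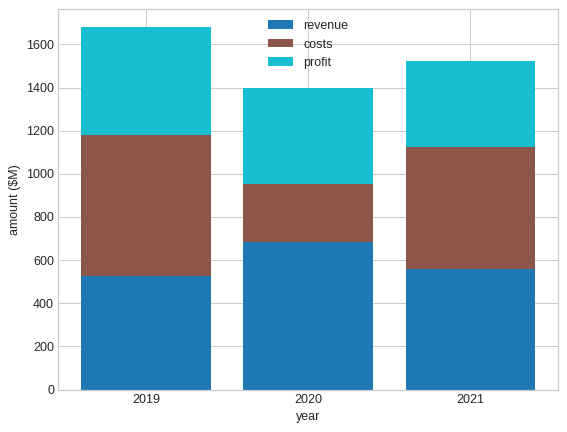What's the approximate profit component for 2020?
≈ 400

profit top ≈ 1400, bottom ≈ 1000; segment ≈ 400.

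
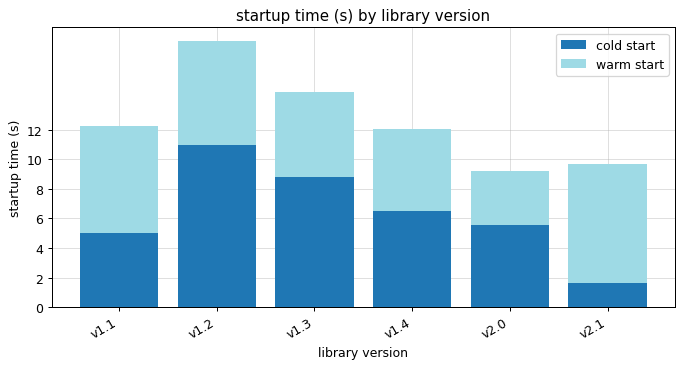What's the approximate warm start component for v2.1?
≈ 8

warm start top ≈ 10, bottom ≈ 2; segment ≈ 8.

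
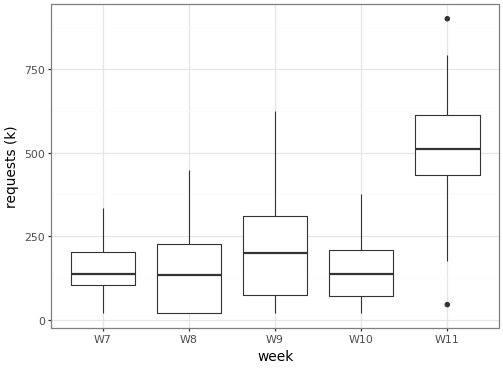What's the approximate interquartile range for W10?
Q3 ≈ 200, Q1 ≈ 50; IQR ≈ 150.

≈ 150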